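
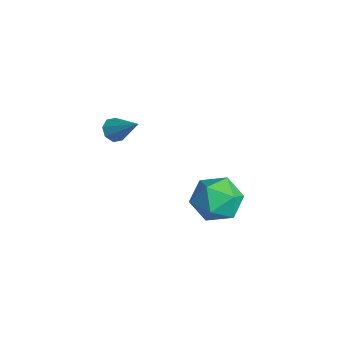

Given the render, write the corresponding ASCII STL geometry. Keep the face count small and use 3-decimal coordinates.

solid 
facet normal -0.423 0.865 0.269
outer loop
vertex 2.877 4.651 -3.392
vertex 1.84 4.171 -3.478
vertex 2.405 4.138 -2.482
endloop
endfacet
facet normal 0.223 0.795 0.564
outer loop
vertex 2.877 4.651 -3.392
vertex 2.405 4.138 -2.482
vertex 3.518 3.988 -2.711
endloop
endfacet
facet normal 0.699 0.714 0.037
outer loop
vertex 2.877 4.651 -3.392
vertex 3.518 3.988 -2.711
vertex 3.64 3.928 -3.849
endloop
endfacet
facet normal 0.347 0.735 -0.583
outer loop
vertex 2.877 4.651 -3.392
vertex 3.64 3.928 -3.849
vertex 2.603 4.041 -4.323
endloop
endfacet
facet normal -0.347 0.828 -0.441
outer loop
vertex 2.877 4.651 -3.392
vertex 2.603 4.041 -4.323
vertex 1.84 4.171 -3.478
endloop
endfacet
facet normal 0.223 0.198 0.955
outer loop
vertex 3.518 3.988 -2.711
vertex 2.405 4.138 -2.482
vertex 2.877 3.099 -2.377
endloop
endfacet
facet normal -0.822 0.312 0.477
outer loop
vertex 2.405 4.138 -2.482
vertex 1.84 4.171 -3.478
vertex 1.84 3.212 -2.851
endloop
endfacet
facet normal -0.699 0.252 -0.670
outer loop
vertex 1.84 4.171 -3.478
vertex 2.603 4.041 -4.323
vertex 1.962 3.152 -3.989
endloop
endfacet
facet normal 0.423 0.101 -0.901
outer loop
vertex 2.603 4.041 -4.323
vertex 3.64 3.928 -3.849
vertex 3.075 3.002 -4.218
endloop
endfacet
facet normal 0.992 0.067 0.103
outer loop
vertex 3.64 3.928 -3.849
vertex 3.518 3.988 -2.711
vertex 3.64 2.969 -3.222
endloop
endfacet
facet normal -0.347 -0.735 0.583
outer loop
vertex 2.603 2.489 -3.308
vertex 2.877 3.099 -2.377
vertex 1.84 3.212 -2.851
endloop
endfacet
facet normal -0.699 -0.714 -0.037
outer loop
vertex 2.603 2.489 -3.308
vertex 1.84 3.212 -2.851
vertex 1.962 3.152 -3.989
endloop
endfacet
facet normal -0.223 -0.795 -0.564
outer loop
vertex 2.603 2.489 -3.308
vertex 1.962 3.152 -3.989
vertex 3.075 3.002 -4.218
endloop
endfacet
facet normal 0.423 -0.865 -0.269
outer loop
vertex 2.603 2.489 -3.308
vertex 3.075 3.002 -4.218
vertex 3.64 2.969 -3.222
endloop
endfacet
facet normal 0.347 -0.828 0.441
outer loop
vertex 2.603 2.489 -3.308
vertex 3.64 2.969 -3.222
vertex 2.877 3.099 -2.377
endloop
endfacet
facet normal -0.423 -0.101 0.901
outer loop
vertex 1.84 3.212 -2.851
vertex 2.877 3.099 -2.377
vertex 2.405 4.138 -2.482
endloop
endfacet
facet normal -0.992 -0.067 -0.103
outer loop
vertex 1.962 3.152 -3.989
vertex 1.84 3.212 -2.851
vertex 1.84 4.171 -3.478
endloop
endfacet
facet normal -0.223 -0.198 -0.955
outer loop
vertex 3.075 3.002 -4.218
vertex 1.962 3.152 -3.989
vertex 2.603 4.041 -4.323
endloop
endfacet
facet normal 0.822 -0.312 -0.477
outer loop
vertex 3.64 2.969 -3.222
vertex 3.075 3.002 -4.218
vertex 3.64 3.928 -3.849
endloop
endfacet
facet normal 0.699 -0.252 0.670
outer loop
vertex 2.877 3.099 -2.377
vertex 3.64 2.969 -3.222
vertex 3.518 3.988 -2.711
endloop
endfacet
facet normal -0.668 -0.398 -0.629
outer loop
vertex 2.017 -0.623 1.045
vertex 1.717 -0.15 1.064
vertex 2.134 -0.342 0.743
endloop
endfacet
facet normal 0.872 -0.478 -0.106
outer loop
vertex 2.017 -0.623 1.045
vertex 2.134 -0.342 0.743
vertex 2.723 0.45 2.016
endloop
endfacet
facet normal -0.668 -0.396 -0.630
outer loop
vertex 2.134 -0.342 0.743
vertex 1.717 -0.15 1.064
vertex 2.007 0.052 0.63
endloop
endfacet
facet normal 0.863 0.139 -0.486
outer loop
vertex 2.134 -0.342 0.743
vertex 2.007 0.052 0.63
vertex 2.723 0.45 2.016
endloop
endfacet
facet normal -0.666 -0.399 -0.631
outer loop
vertex 2.007 0.052 0.63
vertex 1.717 -0.15 1.064
vertex 1.71 0.326 0.77
endloop
endfacet
facet normal 0.475 0.750 -0.461
outer loop
vertex 2.007 0.052 0.63
vertex 1.71 0.326 0.77
vertex 2.723 0.45 2.016
endloop
endfacet
facet normal -0.667 -0.399 -0.629
outer loop
vertex 1.71 0.326 0.77
vertex 1.717 -0.15 1.064
vertex 1.417 0.322 1.083
endloop
endfacet
facet normal -0.064 0.997 -0.047
outer loop
vertex 1.71 0.326 0.77
vertex 1.417 0.322 1.083
vertex 2.723 0.45 2.016
endloop
endfacet
facet normal -0.665 -0.397 -0.632
outer loop
vertex 1.417 0.322 1.083
vertex 1.717 -0.15 1.064
vertex 1.299 0.041 1.384
endloop
endfacet
facet normal -0.440 0.736 0.515
outer loop
vertex 1.417 0.322 1.083
vertex 1.299 0.041 1.384
vertex 2.723 0.45 2.016
endloop
endfacet
facet normal -0.665 -0.400 -0.631
outer loop
vertex 1.299 0.041 1.384
vertex 1.717 -0.15 1.064
vertex 1.427 -0.352 1.498
endloop
endfacet
facet normal -0.431 0.119 0.894
outer loop
vertex 1.299 0.041 1.384
vertex 1.427 -0.352 1.498
vertex 2.723 0.45 2.016
endloop
endfacet
facet normal -0.667 -0.397 -0.630
outer loop
vertex 1.427 -0.352 1.498
vertex 1.717 -0.15 1.064
vertex 1.724 -0.627 1.357
endloop
endfacet
facet normal -0.043 -0.492 0.869
outer loop
vertex 1.427 -0.352 1.498
vertex 1.724 -0.627 1.357
vertex 2.723 0.45 2.016
endloop
endfacet
facet normal -0.666 -0.397 -0.631
outer loop
vertex 1.724 -0.627 1.357
vertex 1.717 -0.15 1.064
vertex 2.017 -0.623 1.045
endloop
endfacet
facet normal 0.496 -0.739 0.456
outer loop
vertex 1.724 -0.627 1.357
vertex 2.017 -0.623 1.045
vertex 2.723 0.45 2.016
endloop
endfacet

endsolid


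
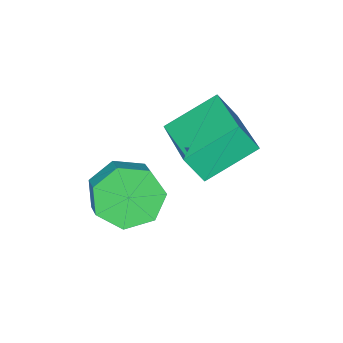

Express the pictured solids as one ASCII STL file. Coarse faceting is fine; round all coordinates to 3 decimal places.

solid 
facet normal -0.363 0.389 -0.847
outer loop
vertex 0.737 -2.827 0.181
vertex 1.705 -1.106 0.558
vertex 2.093 -3.404 -0.665
endloop
endfacet
facet normal -0.482 -0.856 -0.188
outer loop
vertex 2.455 -3.794 0.182
vertex 0.737 -2.827 0.181
vertex 2.093 -3.404 -0.665
endloop
endfacet
facet normal -0.362 0.389 -0.847
outer loop
vertex 2.093 -3.404 -0.665
vertex 1.705 -1.106 0.558
vertex 3.061 -1.684 -0.288
endloop
endfacet
facet normal 0.798 -0.340 -0.498
outer loop
vertex 3.061 -1.684 -0.288
vertex 2.455 -3.794 0.182
vertex 2.093 -3.404 -0.665
endloop
endfacet
facet normal -0.798 0.340 0.498
outer loop
vertex 0.737 -2.827 0.181
vertex 2.067 -1.496 1.405
vertex 1.705 -1.106 0.558
endloop
endfacet
facet normal -0.482 -0.856 -0.187
outer loop
vertex 1.099 -3.216 1.028
vertex 0.737 -2.827 0.181
vertex 2.455 -3.794 0.182
endloop
endfacet
facet normal -0.798 0.340 0.497
outer loop
vertex 1.099 -3.216 1.028
vertex 2.067 -1.496 1.405
vertex 0.737 -2.827 0.181
endloop
endfacet
facet normal 0.482 0.856 0.188
outer loop
vertex 1.705 -1.106 0.558
vertex 2.067 -1.496 1.405
vertex 3.061 -1.684 -0.288
endloop
endfacet
facet normal 0.798 -0.340 -0.497
outer loop
vertex 3.423 -2.073 0.559
vertex 2.455 -3.794 0.182
vertex 3.061 -1.684 -0.288
endloop
endfacet
facet normal 0.481 0.856 0.188
outer loop
vertex 3.061 -1.684 -0.288
vertex 2.067 -1.496 1.405
vertex 3.423 -2.073 0.559
endloop
endfacet
facet normal 0.362 -0.389 0.847
outer loop
vertex 3.423 -2.073 0.559
vertex 1.099 -3.216 1.028
vertex 2.455 -3.794 0.182
endloop
endfacet
facet normal 0.362 -0.390 0.847
outer loop
vertex 2.067 -1.496 1.405
vertex 1.099 -3.216 1.028
vertex 3.423 -2.073 0.559
endloop
endfacet
facet normal -0.481 -0.716 -0.505
outer loop
vertex 4.273 -4.697 -1.495
vertex 3.664 -4.025 -1.868
vertex 4.518 -4.344 -2.229
endloop
endfacet
facet normal 0.828 -0.561 0.006
outer loop
vertex 4.273 -4.697 -1.495
vertex 4.518 -4.344 -2.229
vertex 4.764 -3.967 -0.98
endloop
endfacet
facet normal 0.828 -0.561 0.006
outer loop
vertex 4.764 -3.967 -0.98
vertex 4.518 -4.344 -2.229
vertex 5.009 -3.614 -1.714
endloop
endfacet
facet normal 0.482 0.716 0.505
outer loop
vertex 4.764 -3.967 -0.98
vertex 5.009 -3.614 -1.714
vertex 4.156 -3.295 -1.352
endloop
endfacet
facet normal -0.481 -0.716 -0.505
outer loop
vertex 4.518 -4.344 -2.229
vertex 3.664 -4.025 -1.868
vertex 4.12 -3.751 -2.691
endloop
endfacet
facet normal 0.741 -0.025 -0.671
outer loop
vertex 4.518 -4.344 -2.229
vertex 4.12 -3.751 -2.691
vertex 5.009 -3.614 -1.714
endloop
endfacet
facet normal 0.741 -0.025 -0.671
outer loop
vertex 5.009 -3.614 -1.714
vertex 4.12 -3.751 -2.691
vertex 4.611 -3.021 -2.176
endloop
endfacet
facet normal 0.482 0.716 0.504
outer loop
vertex 5.009 -3.614 -1.714
vertex 4.611 -3.021 -2.176
vertex 4.156 -3.295 -1.352
endloop
endfacet
facet normal -0.482 -0.716 -0.505
outer loop
vertex 4.12 -3.751 -2.691
vertex 3.664 -4.025 -1.868
vertex 3.379 -3.364 -2.533
endloop
endfacet
facet normal 0.097 0.529 -0.843
outer loop
vertex 4.12 -3.751 -2.691
vertex 3.379 -3.364 -2.533
vertex 4.611 -3.021 -2.176
endloop
endfacet
facet normal 0.096 0.530 -0.842
outer loop
vertex 4.611 -3.021 -2.176
vertex 3.379 -3.364 -2.533
vertex 3.871 -2.634 -2.017
endloop
endfacet
facet normal 0.483 0.716 0.505
outer loop
vertex 4.611 -3.021 -2.176
vertex 3.871 -2.634 -2.017
vertex 4.156 -3.295 -1.352
endloop
endfacet
facet normal -0.482 -0.716 -0.505
outer loop
vertex 3.379 -3.364 -2.533
vertex 3.664 -4.025 -1.868
vertex 2.853 -3.475 -1.874
endloop
endfacet
facet normal -0.620 0.686 -0.380
outer loop
vertex 3.379 -3.364 -2.533
vertex 2.853 -3.475 -1.874
vertex 3.871 -2.634 -2.017
endloop
endfacet
facet normal -0.620 0.686 -0.381
outer loop
vertex 3.871 -2.634 -2.017
vertex 2.853 -3.475 -1.874
vertex 3.344 -2.745 -1.359
endloop
endfacet
facet normal 0.481 0.716 0.506
outer loop
vertex 3.871 -2.634 -2.017
vertex 3.344 -2.745 -1.359
vertex 4.156 -3.295 -1.352
endloop
endfacet
facet normal -0.482 -0.716 -0.505
outer loop
vertex 2.853 -3.475 -1.874
vertex 3.664 -4.025 -1.868
vertex 2.938 -4.0 -1.21
endloop
endfacet
facet normal -0.871 0.325 0.369
outer loop
vertex 2.853 -3.475 -1.874
vertex 2.938 -4.0 -1.21
vertex 3.344 -2.745 -1.359
endloop
endfacet
facet normal -0.871 0.325 0.369
outer loop
vertex 3.344 -2.745 -1.359
vertex 2.938 -4.0 -1.21
vertex 3.429 -3.27 -0.695
endloop
endfacet
facet normal 0.481 0.717 0.505
outer loop
vertex 3.344 -2.745 -1.359
vertex 3.429 -3.27 -0.695
vertex 4.156 -3.295 -1.352
endloop
endfacet
facet normal -0.482 -0.716 -0.505
outer loop
vertex 2.938 -4.0 -1.21
vertex 3.664 -4.025 -1.868
vertex 3.57 -4.544 -1.042
endloop
endfacet
facet normal -0.465 -0.280 0.840
outer loop
vertex 2.938 -4.0 -1.21
vertex 3.57 -4.544 -1.042
vertex 3.429 -3.27 -0.695
endloop
endfacet
facet normal -0.466 -0.280 0.839
outer loop
vertex 3.429 -3.27 -0.695
vertex 3.57 -4.544 -1.042
vertex 4.061 -3.814 -0.526
endloop
endfacet
facet normal 0.481 0.716 0.505
outer loop
vertex 3.429 -3.27 -0.695
vertex 4.061 -3.814 -0.526
vertex 4.156 -3.295 -1.352
endloop
endfacet
facet normal -0.481 -0.716 -0.505
outer loop
vertex 3.57 -4.544 -1.042
vertex 3.664 -4.025 -1.868
vertex 4.273 -4.697 -1.495
endloop
endfacet
facet normal 0.290 -0.675 0.678
outer loop
vertex 3.57 -4.544 -1.042
vertex 4.273 -4.697 -1.495
vertex 4.061 -3.814 -0.526
endloop
endfacet
facet normal 0.291 -0.675 0.678
outer loop
vertex 4.061 -3.814 -0.526
vertex 4.273 -4.697 -1.495
vertex 4.764 -3.967 -0.98
endloop
endfacet
facet normal 0.482 0.716 0.505
outer loop
vertex 4.061 -3.814 -0.526
vertex 4.764 -3.967 -0.98
vertex 4.156 -3.295 -1.352
endloop
endfacet

endsolid


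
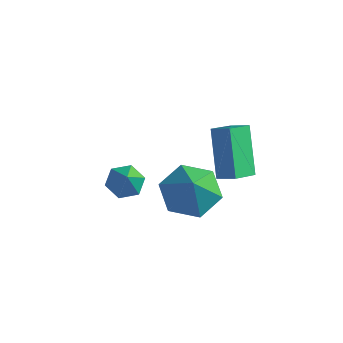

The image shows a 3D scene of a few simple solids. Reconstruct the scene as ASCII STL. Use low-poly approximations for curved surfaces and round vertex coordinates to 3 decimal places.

solid 
facet normal -0.414 0.437 -0.799
outer loop
vertex -2.782 1.568 -1.95
vertex -3.272 1.016 -1.998
vertex -3.427 1.614 -1.591
endloop
endfacet
facet normal 0.424 0.592 0.685
outer loop
vertex -2.782 1.568 -1.95
vertex -3.427 1.614 -1.591
vertex -2.768 0.484 -1.022
endloop
endfacet
facet normal -0.413 0.437 -0.799
outer loop
vertex -3.427 1.614 -1.591
vertex -3.272 1.016 -1.998
vertex -3.918 1.062 -1.639
endloop
endfacet
facet normal -0.361 0.243 0.900
outer loop
vertex -3.427 1.614 -1.591
vertex -3.918 1.062 -1.639
vertex -2.768 0.484 -1.022
endloop
endfacet
facet normal -0.413 0.436 -0.799
outer loop
vertex -3.918 1.062 -1.639
vertex -3.272 1.016 -1.998
vertex -3.762 0.464 -2.046
endloop
endfacet
facet normal -0.592 -0.553 0.586
outer loop
vertex -3.918 1.062 -1.639
vertex -3.762 0.464 -2.046
vertex -2.768 0.484 -1.022
endloop
endfacet
facet normal -0.412 0.435 -0.801
outer loop
vertex -3.762 0.464 -2.046
vertex -3.272 1.016 -1.998
vertex -3.116 0.417 -2.404
endloop
endfacet
facet normal -0.040 -0.997 0.058
outer loop
vertex -3.762 0.464 -2.046
vertex -3.116 0.417 -2.404
vertex -2.768 0.484 -1.022
endloop
endfacet
facet normal -0.413 0.435 -0.800
outer loop
vertex -3.116 0.417 -2.404
vertex -3.272 1.016 -1.998
vertex -2.626 0.97 -2.356
endloop
endfacet
facet normal 0.746 -0.647 -0.156
outer loop
vertex -3.116 0.417 -2.404
vertex -2.626 0.97 -2.356
vertex -2.768 0.484 -1.022
endloop
endfacet
facet normal -0.412 0.436 -0.800
outer loop
vertex -2.626 0.97 -2.356
vertex -3.272 1.016 -1.998
vertex -2.782 1.568 -1.95
endloop
endfacet
facet normal 0.976 0.148 0.158
outer loop
vertex -2.626 0.97 -2.356
vertex -2.782 1.568 -1.95
vertex -2.768 0.484 -1.022
endloop
endfacet
facet normal -0.356 0.429 -0.830
outer loop
vertex 1.678 -1.476 0.863
vertex 0.928 -0.952 1.455
vertex 1.899 -0.492 1.276
endloop
endfacet
facet normal 0.963 -0.254 0.089
outer loop
vertex 1.678 -1.476 0.863
vertex 1.899 -0.492 1.276
vertex 1.472 -1.608 2.725
endloop
endfacet
facet normal -0.356 0.428 -0.831
outer loop
vertex 1.899 -0.492 1.276
vertex 0.928 -0.952 1.455
vertex 1.148 0.032 1.867
endloop
endfacet
facet normal 0.724 0.427 0.542
outer loop
vertex 1.899 -0.492 1.276
vertex 1.148 0.032 1.867
vertex 1.472 -1.608 2.725
endloop
endfacet
facet normal -0.356 0.428 -0.831
outer loop
vertex 1.148 0.032 1.867
vertex 0.928 -0.952 1.455
vertex 0.177 -0.429 2.046
endloop
endfacet
facet normal -0.052 0.455 0.889
outer loop
vertex 1.148 0.032 1.867
vertex 0.177 -0.429 2.046
vertex 1.472 -1.608 2.725
endloop
endfacet
facet normal -0.356 0.428 -0.831
outer loop
vertex 0.177 -0.429 2.046
vertex 0.928 -0.952 1.455
vertex -0.044 -1.413 1.634
endloop
endfacet
facet normal -0.589 -0.196 0.784
outer loop
vertex 0.177 -0.429 2.046
vertex -0.044 -1.413 1.634
vertex 1.472 -1.608 2.725
endloop
endfacet
facet normal -0.356 0.428 -0.831
outer loop
vertex -0.044 -1.413 1.634
vertex 0.928 -0.952 1.455
vertex 0.707 -1.937 1.042
endloop
endfacet
facet normal -0.351 -0.876 0.331
outer loop
vertex -0.044 -1.413 1.634
vertex 0.707 -1.937 1.042
vertex 1.472 -1.608 2.725
endloop
endfacet
facet normal -0.356 0.428 -0.830
outer loop
vertex 0.707 -1.937 1.042
vertex 0.928 -0.952 1.455
vertex 1.678 -1.476 0.863
endloop
endfacet
facet normal 0.426 -0.904 -0.017
outer loop
vertex 0.707 -1.937 1.042
vertex 1.678 -1.476 0.863
vertex 1.472 -1.608 2.725
endloop
endfacet
facet normal -0.428 0.451 0.783
outer loop
vertex -0.056 2.872 1.394
vertex 0.117 3.887 0.904
vertex -0.813 2.816 1.012
endloop
endfacet
facet normal -0.151 -0.890 0.430
outer loop
vertex 0.083 1.873 -0.624
vertex -0.056 2.872 1.394
vertex -0.813 2.816 1.012
endloop
endfacet
facet normal -0.428 0.451 0.783
outer loop
vertex -0.813 2.816 1.012
vertex 0.117 3.887 0.904
vertex -0.64 3.831 0.522
endloop
endfacet
facet normal -0.891 -0.065 -0.450
outer loop
vertex -0.64 3.831 0.522
vertex 0.083 1.873 -0.624
vertex -0.813 2.816 1.012
endloop
endfacet
facet normal 0.891 0.065 0.450
outer loop
vertex -0.056 2.872 1.394
vertex 1.013 2.944 -0.732
vertex 0.117 3.887 0.904
endloop
endfacet
facet normal -0.151 -0.890 0.430
outer loop
vertex 0.84 1.929 -0.242
vertex -0.056 2.872 1.394
vertex 0.083 1.873 -0.624
endloop
endfacet
facet normal 0.891 0.065 0.450
outer loop
vertex 0.84 1.929 -0.242
vertex 1.013 2.944 -0.732
vertex -0.056 2.872 1.394
endloop
endfacet
facet normal 0.151 0.890 -0.430
outer loop
vertex 0.117 3.887 0.904
vertex 1.013 2.944 -0.732
vertex -0.64 3.831 0.522
endloop
endfacet
facet normal -0.891 -0.065 -0.450
outer loop
vertex 0.256 2.888 -1.114
vertex 0.083 1.873 -0.624
vertex -0.64 3.831 0.522
endloop
endfacet
facet normal 0.151 0.890 -0.430
outer loop
vertex -0.64 3.831 0.522
vertex 1.013 2.944 -0.732
vertex 0.256 2.888 -1.114
endloop
endfacet
facet normal 0.428 -0.451 -0.783
outer loop
vertex 0.256 2.888 -1.114
vertex 0.84 1.929 -0.242
vertex 0.083 1.873 -0.624
endloop
endfacet
facet normal 0.428 -0.451 -0.783
outer loop
vertex 1.013 2.944 -0.732
vertex 0.84 1.929 -0.242
vertex 0.256 2.888 -1.114
endloop
endfacet

endsolid


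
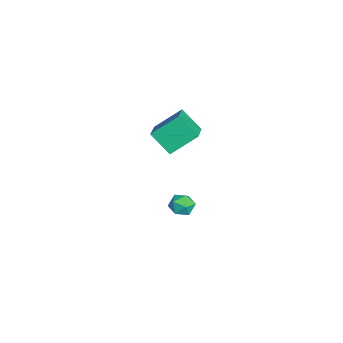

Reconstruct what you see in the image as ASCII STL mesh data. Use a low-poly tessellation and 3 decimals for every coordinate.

solid 
facet normal 0.414 0.627 0.660
outer loop
vertex -1.448 2.59 -3.551
vertex -1.595 2.17 -3.06
vertex -1.015 2.12 -3.376
endloop
endfacet
facet normal 0.731 0.682 0.023
outer loop
vertex -1.448 2.59 -3.551
vertex -1.015 2.12 -3.376
vertex -1.119 2.253 -4.017
endloop
endfacet
facet normal 0.234 0.859 -0.456
outer loop
vertex -1.448 2.59 -3.551
vertex -1.119 2.253 -4.017
vertex -1.763 2.386 -4.097
endloop
endfacet
facet normal -0.391 0.913 -0.116
outer loop
vertex -1.448 2.59 -3.551
vertex -1.763 2.386 -4.097
vertex -2.057 2.335 -3.506
endloop
endfacet
facet normal -0.280 0.769 0.574
outer loop
vertex -1.448 2.59 -3.551
vertex -2.057 2.335 -3.506
vertex -1.595 2.17 -3.06
endloop
endfacet
facet normal 0.988 0.039 -0.152
outer loop
vertex -1.119 2.253 -4.017
vertex -1.015 2.12 -3.376
vertex -1.063 1.625 -3.814
endloop
endfacet
facet normal 0.474 -0.051 0.879
outer loop
vertex -1.015 2.12 -3.376
vertex -1.595 2.17 -3.06
vertex -1.357 1.574 -3.223
endloop
endfacet
facet normal -0.649 0.181 0.739
outer loop
vertex -1.595 2.17 -3.06
vertex -2.057 2.335 -3.506
vertex -2.001 1.707 -3.303
endloop
endfacet
facet normal -0.829 0.414 -0.377
outer loop
vertex -2.057 2.335 -3.506
vertex -1.763 2.386 -4.097
vertex -2.105 1.84 -3.944
endloop
endfacet
facet normal 0.183 0.327 -0.927
outer loop
vertex -1.763 2.386 -4.097
vertex -1.119 2.253 -4.017
vertex -1.525 1.79 -4.26
endloop
endfacet
facet normal 0.391 -0.913 0.116
outer loop
vertex -1.672 1.37 -3.769
vertex -1.063 1.625 -3.814
vertex -1.357 1.574 -3.223
endloop
endfacet
facet normal -0.234 -0.859 0.456
outer loop
vertex -1.672 1.37 -3.769
vertex -1.357 1.574 -3.223
vertex -2.001 1.707 -3.303
endloop
endfacet
facet normal -0.731 -0.682 -0.023
outer loop
vertex -1.672 1.37 -3.769
vertex -2.001 1.707 -3.303
vertex -2.105 1.84 -3.944
endloop
endfacet
facet normal -0.414 -0.627 -0.660
outer loop
vertex -1.672 1.37 -3.769
vertex -2.105 1.84 -3.944
vertex -1.525 1.79 -4.26
endloop
endfacet
facet normal 0.280 -0.769 -0.574
outer loop
vertex -1.672 1.37 -3.769
vertex -1.525 1.79 -4.26
vertex -1.063 1.625 -3.814
endloop
endfacet
facet normal 0.829 -0.414 0.377
outer loop
vertex -1.357 1.574 -3.223
vertex -1.063 1.625 -3.814
vertex -1.015 2.12 -3.376
endloop
endfacet
facet normal -0.183 -0.327 0.927
outer loop
vertex -2.001 1.707 -3.303
vertex -1.357 1.574 -3.223
vertex -1.595 2.17 -3.06
endloop
endfacet
facet normal -0.988 -0.039 0.152
outer loop
vertex -2.105 1.84 -3.944
vertex -2.001 1.707 -3.303
vertex -2.057 2.335 -3.506
endloop
endfacet
facet normal -0.474 0.051 -0.879
outer loop
vertex -1.525 1.79 -4.26
vertex -2.105 1.84 -3.944
vertex -1.763 2.386 -4.097
endloop
endfacet
facet normal 0.649 -0.181 -0.739
outer loop
vertex -1.063 1.625 -3.814
vertex -1.525 1.79 -4.26
vertex -1.119 2.253 -4.017
endloop
endfacet
facet normal -0.888 0.186 -0.420
outer loop
vertex -2.046 0.83 1.42
vertex -2.226 2.059 2.347
vertex -1.451 1.607 0.505
endloop
endfacet
facet normal 0.116 -0.793 -0.598
outer loop
vertex 0.006 1.301 1.193
vertex -2.046 0.83 1.42
vertex -1.451 1.607 0.505
endloop
endfacet
facet normal -0.888 0.187 -0.420
outer loop
vertex -1.451 1.607 0.505
vertex -2.226 2.059 2.347
vertex -1.63 2.836 1.432
endloop
endfacet
facet normal 0.444 0.580 -0.683
outer loop
vertex -1.63 2.836 1.432
vertex 0.006 1.301 1.193
vertex -1.451 1.607 0.505
endloop
endfacet
facet normal -0.444 -0.580 0.683
outer loop
vertex -2.046 0.83 1.42
vertex -0.769 1.753 3.035
vertex -2.226 2.059 2.347
endloop
endfacet
facet normal 0.116 -0.793 -0.598
outer loop
vertex -0.59 0.524 2.108
vertex -2.046 0.83 1.42
vertex 0.006 1.301 1.193
endloop
endfacet
facet normal -0.445 -0.580 0.683
outer loop
vertex -0.59 0.524 2.108
vertex -0.769 1.753 3.035
vertex -2.046 0.83 1.42
endloop
endfacet
facet normal -0.116 0.793 0.598
outer loop
vertex -2.226 2.059 2.347
vertex -0.769 1.753 3.035
vertex -1.63 2.836 1.432
endloop
endfacet
facet normal 0.444 0.580 -0.683
outer loop
vertex -0.174 2.53 2.12
vertex 0.006 1.301 1.193
vertex -1.63 2.836 1.432
endloop
endfacet
facet normal -0.116 0.793 0.598
outer loop
vertex -1.63 2.836 1.432
vertex -0.769 1.753 3.035
vertex -0.174 2.53 2.12
endloop
endfacet
facet normal 0.888 -0.187 0.420
outer loop
vertex -0.174 2.53 2.12
vertex -0.59 0.524 2.108
vertex 0.006 1.301 1.193
endloop
endfacet
facet normal 0.888 -0.187 0.419
outer loop
vertex -0.769 1.753 3.035
vertex -0.59 0.524 2.108
vertex -0.174 2.53 2.12
endloop
endfacet

endsolid


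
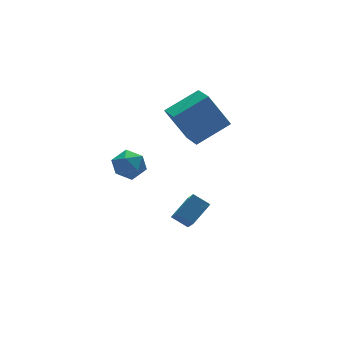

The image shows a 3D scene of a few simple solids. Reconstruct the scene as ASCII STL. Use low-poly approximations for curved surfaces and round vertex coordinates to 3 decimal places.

solid 
facet normal -0.548 0.673 0.497
outer loop
vertex 0.293 -0.36 -1.485
vertex 1.445 0.017 -0.726
vertex 0.696 0.87 -2.707
endloop
endfacet
facet normal -0.805 -0.264 -0.531
outer loop
vertex 1.255 0.183 -3.214
vertex 0.293 -0.36 -1.485
vertex 0.696 0.87 -2.707
endloop
endfacet
facet normal -0.548 0.673 0.497
outer loop
vertex 0.696 0.87 -2.707
vertex 1.445 0.017 -0.726
vertex 1.848 1.247 -1.948
endloop
endfacet
facet normal 0.226 0.691 -0.687
outer loop
vertex 1.848 1.247 -1.948
vertex 1.255 0.183 -3.214
vertex 0.696 0.87 -2.707
endloop
endfacet
facet normal -0.226 -0.691 0.687
outer loop
vertex 0.293 -0.36 -1.485
vertex 2.004 -0.67 -1.233
vertex 1.445 0.017 -0.726
endloop
endfacet
facet normal -0.805 -0.264 -0.531
outer loop
vertex 0.852 -1.047 -1.992
vertex 0.293 -0.36 -1.485
vertex 1.255 0.183 -3.214
endloop
endfacet
facet normal -0.226 -0.691 0.687
outer loop
vertex 0.852 -1.047 -1.992
vertex 2.004 -0.67 -1.233
vertex 0.293 -0.36 -1.485
endloop
endfacet
facet normal 0.805 0.264 0.531
outer loop
vertex 1.445 0.017 -0.726
vertex 2.004 -0.67 -1.233
vertex 1.848 1.247 -1.948
endloop
endfacet
facet normal 0.226 0.691 -0.687
outer loop
vertex 2.407 0.56 -2.455
vertex 1.255 0.183 -3.214
vertex 1.848 1.247 -1.948
endloop
endfacet
facet normal 0.805 0.264 0.531
outer loop
vertex 1.848 1.247 -1.948
vertex 2.004 -0.67 -1.233
vertex 2.407 0.56 -2.455
endloop
endfacet
facet normal 0.548 -0.673 -0.497
outer loop
vertex 2.407 0.56 -2.455
vertex 0.852 -1.047 -1.992
vertex 1.255 0.183 -3.214
endloop
endfacet
facet normal 0.548 -0.673 -0.497
outer loop
vertex 2.004 -0.67 -1.233
vertex 0.852 -1.047 -1.992
vertex 2.407 0.56 -2.455
endloop
endfacet
facet normal -0.900 0.027 -0.436
outer loop
vertex 1.236 1.571 3.957
vertex 1.46 2.931 3.578
vertex 2.12 0.905 2.091
endloop
endfacet
facet normal -0.157 -0.951 0.265
outer loop
vertex 4.0 0.849 3.002
vertex 1.236 1.571 3.957
vertex 2.12 0.905 2.091
endloop
endfacet
facet normal -0.900 0.027 -0.436
outer loop
vertex 2.12 0.905 2.091
vertex 1.46 2.931 3.578
vertex 2.344 2.265 1.712
endloop
endfacet
facet normal 0.408 -0.307 -0.860
outer loop
vertex 2.344 2.265 1.712
vertex 4.0 0.849 3.002
vertex 2.12 0.905 2.091
endloop
endfacet
facet normal -0.408 0.307 0.860
outer loop
vertex 1.236 1.571 3.957
vertex 3.34 2.875 4.489
vertex 1.46 2.931 3.578
endloop
endfacet
facet normal -0.157 -0.951 0.265
outer loop
vertex 3.116 1.515 4.868
vertex 1.236 1.571 3.957
vertex 4.0 0.849 3.002
endloop
endfacet
facet normal -0.408 0.307 0.860
outer loop
vertex 3.116 1.515 4.868
vertex 3.34 2.875 4.489
vertex 1.236 1.571 3.957
endloop
endfacet
facet normal 0.157 0.951 -0.265
outer loop
vertex 1.46 2.931 3.578
vertex 3.34 2.875 4.489
vertex 2.344 2.265 1.712
endloop
endfacet
facet normal 0.408 -0.307 -0.860
outer loop
vertex 4.224 2.209 2.623
vertex 4.0 0.849 3.002
vertex 2.344 2.265 1.712
endloop
endfacet
facet normal 0.157 0.951 -0.265
outer loop
vertex 2.344 2.265 1.712
vertex 3.34 2.875 4.489
vertex 4.224 2.209 2.623
endloop
endfacet
facet normal 0.900 -0.027 0.436
outer loop
vertex 4.224 2.209 2.623
vertex 3.116 1.515 4.868
vertex 4.0 0.849 3.002
endloop
endfacet
facet normal 0.900 -0.027 0.436
outer loop
vertex 3.34 2.875 4.489
vertex 3.116 1.515 4.868
vertex 4.224 2.209 2.623
endloop
endfacet
facet normal -0.972 0.151 -0.180
outer loop
vertex -1.976 1.475 1.064
vertex -2.191 0.749 1.615
vertex -2.125 1.608 1.979
endloop
endfacet
facet normal -0.608 0.766 -0.210
outer loop
vertex -1.976 1.475 1.064
vertex -2.125 1.608 1.979
vertex -1.42 2.05 1.55
endloop
endfacet
facet normal -0.102 0.698 -0.709
outer loop
vertex -1.976 1.475 1.064
vertex -1.42 2.05 1.55
vertex -1.051 1.464 0.92
endloop
endfacet
facet normal -0.153 0.042 -0.987
outer loop
vertex -1.976 1.475 1.064
vertex -1.051 1.464 0.92
vertex -1.528 0.66 0.96
endloop
endfacet
facet normal -0.691 -0.296 -0.659
outer loop
vertex -1.976 1.475 1.064
vertex -1.528 0.66 0.96
vertex -2.191 0.749 1.615
endloop
endfacet
facet normal -0.286 0.862 0.418
outer loop
vertex -1.42 2.05 1.55
vertex -2.125 1.608 1.979
vertex -1.292 1.68 2.4
endloop
endfacet
facet normal -0.874 -0.131 0.467
outer loop
vertex -2.125 1.608 1.979
vertex -2.191 0.749 1.615
vertex -1.769 0.876 2.44
endloop
endfacet
facet normal -0.419 -0.854 -0.308
outer loop
vertex -2.191 0.749 1.615
vertex -1.528 0.66 0.96
vertex -1.4 0.29 1.81
endloop
endfacet
facet normal 0.450 -0.309 -0.838
outer loop
vertex -1.528 0.66 0.96
vertex -1.051 1.464 0.92
vertex -0.695 0.732 1.381
endloop
endfacet
facet normal 0.532 0.752 -0.388
outer loop
vertex -1.051 1.464 0.92
vertex -1.42 2.05 1.55
vertex -0.629 1.591 1.745
endloop
endfacet
facet normal 0.153 -0.042 0.987
outer loop
vertex -0.844 0.865 2.296
vertex -1.292 1.68 2.4
vertex -1.769 0.876 2.44
endloop
endfacet
facet normal 0.102 -0.698 0.709
outer loop
vertex -0.844 0.865 2.296
vertex -1.769 0.876 2.44
vertex -1.4 0.29 1.81
endloop
endfacet
facet normal 0.608 -0.766 0.210
outer loop
vertex -0.844 0.865 2.296
vertex -1.4 0.29 1.81
vertex -0.695 0.732 1.381
endloop
endfacet
facet normal 0.972 -0.151 0.180
outer loop
vertex -0.844 0.865 2.296
vertex -0.695 0.732 1.381
vertex -0.629 1.591 1.745
endloop
endfacet
facet normal 0.691 0.296 0.659
outer loop
vertex -0.844 0.865 2.296
vertex -0.629 1.591 1.745
vertex -1.292 1.68 2.4
endloop
endfacet
facet normal -0.450 0.309 0.838
outer loop
vertex -1.769 0.876 2.44
vertex -1.292 1.68 2.4
vertex -2.125 1.608 1.979
endloop
endfacet
facet normal -0.532 -0.752 0.388
outer loop
vertex -1.4 0.29 1.81
vertex -1.769 0.876 2.44
vertex -2.191 0.749 1.615
endloop
endfacet
facet normal 0.286 -0.862 -0.418
outer loop
vertex -0.695 0.732 1.381
vertex -1.4 0.29 1.81
vertex -1.528 0.66 0.96
endloop
endfacet
facet normal 0.874 0.131 -0.467
outer loop
vertex -0.629 1.591 1.745
vertex -0.695 0.732 1.381
vertex -1.051 1.464 0.92
endloop
endfacet
facet normal 0.419 0.854 0.308
outer loop
vertex -1.292 1.68 2.4
vertex -0.629 1.591 1.745
vertex -1.42 2.05 1.55
endloop
endfacet

endsolid


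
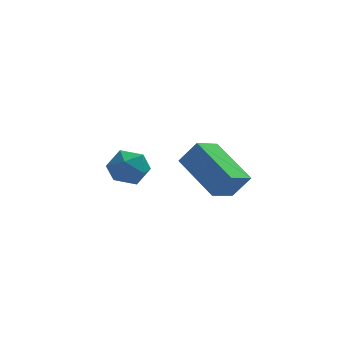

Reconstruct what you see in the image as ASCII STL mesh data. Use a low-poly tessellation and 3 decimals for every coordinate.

solid 
facet normal -0.257 0.829 0.496
outer loop
vertex -1.904 3.606 -2.818
vertex -1.694 3.27 -2.148
vertex -1.174 3.677 -2.559
endloop
endfacet
facet normal -0.038 0.986 -0.164
outer loop
vertex -1.904 3.606 -2.818
vertex -1.174 3.677 -2.559
vertex -1.308 3.546 -3.314
endloop
endfacet
facet normal -0.456 0.634 -0.624
outer loop
vertex -1.904 3.606 -2.818
vertex -1.308 3.546 -3.314
vertex -1.912 3.057 -3.37
endloop
endfacet
facet normal -0.933 0.261 -0.246
outer loop
vertex -1.904 3.606 -2.818
vertex -1.912 3.057 -3.37
vertex -2.15 2.887 -2.649
endloop
endfacet
facet normal -0.810 0.382 0.445
outer loop
vertex -1.904 3.606 -2.818
vertex -2.15 2.887 -2.649
vertex -1.694 3.27 -2.148
endloop
endfacet
facet normal 0.628 0.740 -0.240
outer loop
vertex -1.308 3.546 -3.314
vertex -1.174 3.677 -2.559
vertex -0.73 3.173 -2.951
endloop
endfacet
facet normal 0.273 0.488 0.829
outer loop
vertex -1.174 3.677 -2.559
vertex -1.694 3.27 -2.148
vertex -0.968 3.003 -2.23
endloop
endfacet
facet normal -0.622 -0.237 0.747
outer loop
vertex -1.694 3.27 -2.148
vertex -2.15 2.887 -2.649
vertex -1.572 2.514 -2.286
endloop
endfacet
facet normal -0.821 -0.433 -0.373
outer loop
vertex -2.15 2.887 -2.649
vertex -1.912 3.057 -3.37
vertex -1.706 2.383 -3.041
endloop
endfacet
facet normal -0.048 0.172 -0.984
outer loop
vertex -1.912 3.057 -3.37
vertex -1.308 3.546 -3.314
vertex -1.186 2.79 -3.452
endloop
endfacet
facet normal 0.933 -0.261 0.246
outer loop
vertex -0.976 2.454 -2.782
vertex -0.73 3.173 -2.951
vertex -0.968 3.003 -2.23
endloop
endfacet
facet normal 0.456 -0.634 0.624
outer loop
vertex -0.976 2.454 -2.782
vertex -0.968 3.003 -2.23
vertex -1.572 2.514 -2.286
endloop
endfacet
facet normal 0.038 -0.986 0.164
outer loop
vertex -0.976 2.454 -2.782
vertex -1.572 2.514 -2.286
vertex -1.706 2.383 -3.041
endloop
endfacet
facet normal 0.257 -0.829 -0.496
outer loop
vertex -0.976 2.454 -2.782
vertex -1.706 2.383 -3.041
vertex -1.186 2.79 -3.452
endloop
endfacet
facet normal 0.810 -0.382 -0.445
outer loop
vertex -0.976 2.454 -2.782
vertex -1.186 2.79 -3.452
vertex -0.73 3.173 -2.951
endloop
endfacet
facet normal 0.821 0.433 0.373
outer loop
vertex -0.968 3.003 -2.23
vertex -0.73 3.173 -2.951
vertex -1.174 3.677 -2.559
endloop
endfacet
facet normal 0.048 -0.172 0.984
outer loop
vertex -1.572 2.514 -2.286
vertex -0.968 3.003 -2.23
vertex -1.694 3.27 -2.148
endloop
endfacet
facet normal -0.628 -0.740 0.240
outer loop
vertex -1.706 2.383 -3.041
vertex -1.572 2.514 -2.286
vertex -2.15 2.887 -2.649
endloop
endfacet
facet normal -0.273 -0.488 -0.829
outer loop
vertex -1.186 2.79 -3.452
vertex -1.706 2.383 -3.041
vertex -1.912 3.057 -3.37
endloop
endfacet
facet normal 0.622 0.237 -0.747
outer loop
vertex -0.73 3.173 -2.951
vertex -1.186 2.79 -3.452
vertex -1.308 3.546 -3.314
endloop
endfacet
facet normal -0.504 0.744 0.438
outer loop
vertex 0.519 -0.083 -0.238
vertex 1.169 0.578 -0.612
vertex -0.021 0.008 -1.014
endloop
endfacet
facet normal -0.650 -0.661 0.375
outer loop
vertex 0.891 -1.338 -1.808
vertex 0.519 -0.083 -0.238
vertex -0.021 0.008 -1.014
endloop
endfacet
facet normal -0.504 0.743 0.440
outer loop
vertex -0.021 0.008 -1.014
vertex 1.169 0.578 -0.612
vertex 0.628 0.67 -1.388
endloop
endfacet
facet normal -0.569 0.096 -0.817
outer loop
vertex 0.628 0.67 -1.388
vertex 0.891 -1.338 -1.808
vertex -0.021 0.008 -1.014
endloop
endfacet
facet normal 0.568 -0.097 0.817
outer loop
vertex 0.519 -0.083 -0.238
vertex 2.081 -0.768 -1.406
vertex 1.169 0.578 -0.612
endloop
endfacet
facet normal -0.650 -0.661 0.375
outer loop
vertex 1.432 -1.43 -1.032
vertex 0.519 -0.083 -0.238
vertex 0.891 -1.338 -1.808
endloop
endfacet
facet normal 0.569 -0.096 0.817
outer loop
vertex 1.432 -1.43 -1.032
vertex 2.081 -0.768 -1.406
vertex 0.519 -0.083 -0.238
endloop
endfacet
facet normal 0.650 0.661 -0.375
outer loop
vertex 1.169 0.578 -0.612
vertex 2.081 -0.768 -1.406
vertex 0.628 0.67 -1.388
endloop
endfacet
facet normal -0.568 0.096 -0.817
outer loop
vertex 1.541 -0.677 -2.182
vertex 0.891 -1.338 -1.808
vertex 0.628 0.67 -1.388
endloop
endfacet
facet normal 0.650 0.661 -0.375
outer loop
vertex 0.628 0.67 -1.388
vertex 2.081 -0.768 -1.406
vertex 1.541 -0.677 -2.182
endloop
endfacet
facet normal 0.504 -0.744 -0.439
outer loop
vertex 1.541 -0.677 -2.182
vertex 1.432 -1.43 -1.032
vertex 0.891 -1.338 -1.808
endloop
endfacet
facet normal 0.505 -0.743 -0.439
outer loop
vertex 2.081 -0.768 -1.406
vertex 1.432 -1.43 -1.032
vertex 1.541 -0.677 -2.182
endloop
endfacet

endsolid


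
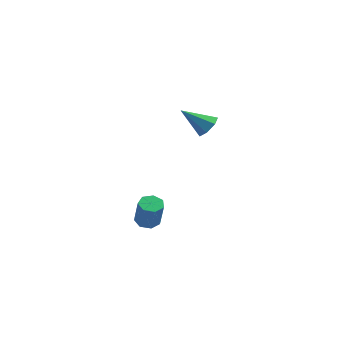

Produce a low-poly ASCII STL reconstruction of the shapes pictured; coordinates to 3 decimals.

solid 
facet normal 0.661 0.405 -0.632
outer loop
vertex 1.371 3.886 0.394
vertex 1.004 3.559 -0.199
vertex 0.884 4.25 0.118
endloop
endfacet
facet normal -0.077 0.535 0.841
outer loop
vertex 1.371 3.886 0.394
vertex 0.884 4.25 0.118
vertex -0.164 2.841 0.919
endloop
endfacet
facet normal 0.661 0.405 -0.632
outer loop
vertex 0.884 4.25 0.118
vertex 1.004 3.559 -0.199
vertex 0.487 4.094 -0.397
endloop
endfacet
facet normal -0.669 0.675 0.311
outer loop
vertex 0.884 4.25 0.118
vertex 0.487 4.094 -0.397
vertex -0.164 2.841 0.919
endloop
endfacet
facet normal 0.661 0.405 -0.631
outer loop
vertex 0.487 4.094 -0.397
vertex 1.004 3.559 -0.199
vertex 0.48 3.535 -0.763
endloop
endfacet
facet normal -0.940 0.195 -0.280
outer loop
vertex 0.487 4.094 -0.397
vertex 0.48 3.535 -0.763
vertex -0.164 2.841 0.919
endloop
endfacet
facet normal 0.661 0.405 -0.631
outer loop
vertex 0.48 3.535 -0.763
vertex 1.004 3.559 -0.199
vertex 0.868 2.994 -0.704
endloop
endfacet
facet normal -0.684 -0.544 -0.486
outer loop
vertex 0.48 3.535 -0.763
vertex 0.868 2.994 -0.704
vertex -0.164 2.841 0.919
endloop
endfacet
facet normal 0.659 0.407 -0.632
outer loop
vertex 0.868 2.994 -0.704
vertex 1.004 3.559 -0.199
vertex 1.359 2.879 -0.266
endloop
endfacet
facet normal -0.094 -0.984 -0.153
outer loop
vertex 0.868 2.994 -0.704
vertex 1.359 2.879 -0.266
vertex -0.164 2.841 0.919
endloop
endfacet
facet normal 0.660 0.407 -0.632
outer loop
vertex 1.359 2.879 -0.266
vertex 1.004 3.559 -0.199
vertex 1.583 3.275 0.223
endloop
endfacet
facet normal 0.384 -0.796 0.468
outer loop
vertex 1.359 2.879 -0.266
vertex 1.583 3.275 0.223
vertex -0.164 2.841 0.919
endloop
endfacet
facet normal 0.660 0.406 -0.632
outer loop
vertex 1.583 3.275 0.223
vertex 1.004 3.559 -0.199
vertex 1.371 3.886 0.394
endloop
endfacet
facet normal 0.393 -0.119 0.912
outer loop
vertex 1.583 3.275 0.223
vertex 1.371 3.886 0.394
vertex -0.164 2.841 0.919
endloop
endfacet
facet normal -0.318 0.265 -0.910
outer loop
vertex 2.253 -2.721 -4.028
vertex 1.656 -2.887 -3.868
vertex 1.944 -2.319 -3.803
endloop
endfacet
facet normal 0.768 0.636 -0.082
outer loop
vertex 2.253 -2.721 -4.028
vertex 1.944 -2.319 -3.803
vertex 2.761 -3.147 -2.571
endloop
endfacet
facet normal 0.767 0.637 -0.081
outer loop
vertex 2.761 -3.147 -2.571
vertex 1.944 -2.319 -3.803
vertex 2.451 -2.745 -2.346
endloop
endfacet
facet normal 0.316 -0.266 0.911
outer loop
vertex 2.761 -3.147 -2.571
vertex 2.451 -2.745 -2.346
vertex 2.164 -3.313 -2.412
endloop
endfacet
facet normal -0.318 0.265 -0.910
outer loop
vertex 1.944 -2.319 -3.803
vertex 1.656 -2.887 -3.868
vertex 1.418 -2.345 -3.627
endloop
endfacet
facet normal 0.042 0.963 0.267
outer loop
vertex 1.944 -2.319 -3.803
vertex 1.418 -2.345 -3.627
vertex 2.451 -2.745 -2.346
endloop
endfacet
facet normal 0.043 0.963 0.266
outer loop
vertex 2.451 -2.745 -2.346
vertex 1.418 -2.345 -3.627
vertex 1.925 -2.77 -2.17
endloop
endfacet
facet normal 0.317 -0.266 0.910
outer loop
vertex 2.451 -2.745 -2.346
vertex 1.925 -2.77 -2.17
vertex 2.164 -3.313 -2.412
endloop
endfacet
facet normal -0.317 0.266 -0.911
outer loop
vertex 1.418 -2.345 -3.627
vertex 1.656 -2.887 -3.868
vertex 1.071 -2.779 -3.633
endloop
endfacet
facet normal -0.714 0.565 0.413
outer loop
vertex 1.418 -2.345 -3.627
vertex 1.071 -2.779 -3.633
vertex 1.925 -2.77 -2.17
endloop
endfacet
facet normal -0.715 0.564 0.414
outer loop
vertex 1.925 -2.77 -2.17
vertex 1.071 -2.779 -3.633
vertex 1.579 -3.204 -2.176
endloop
endfacet
facet normal 0.318 -0.266 0.910
outer loop
vertex 1.925 -2.77 -2.17
vertex 1.579 -3.204 -2.176
vertex 2.164 -3.313 -2.412
endloop
endfacet
facet normal -0.317 0.265 -0.911
outer loop
vertex 1.071 -2.779 -3.633
vertex 1.656 -2.887 -3.868
vertex 1.165 -3.295 -3.816
endloop
endfacet
facet normal -0.933 -0.259 0.250
outer loop
vertex 1.071 -2.779 -3.633
vertex 1.165 -3.295 -3.816
vertex 1.579 -3.204 -2.176
endloop
endfacet
facet normal -0.933 -0.259 0.250
outer loop
vertex 1.579 -3.204 -2.176
vertex 1.165 -3.295 -3.816
vertex 1.673 -3.72 -2.36
endloop
endfacet
facet normal 0.317 -0.267 0.910
outer loop
vertex 1.579 -3.204 -2.176
vertex 1.673 -3.72 -2.36
vertex 2.164 -3.313 -2.412
endloop
endfacet
facet normal -0.318 0.266 -0.910
outer loop
vertex 1.165 -3.295 -3.816
vertex 1.656 -2.887 -3.868
vertex 1.629 -3.504 -4.039
endloop
endfacet
facet normal -0.449 -0.888 -0.102
outer loop
vertex 1.165 -3.295 -3.816
vertex 1.629 -3.504 -4.039
vertex 1.673 -3.72 -2.36
endloop
endfacet
facet normal -0.449 -0.888 -0.102
outer loop
vertex 1.673 -3.72 -2.36
vertex 1.629 -3.504 -4.039
vertex 2.137 -3.929 -2.582
endloop
endfacet
facet normal 0.316 -0.265 0.911
outer loop
vertex 1.673 -3.72 -2.36
vertex 2.137 -3.929 -2.582
vertex 2.164 -3.313 -2.412
endloop
endfacet
facet normal -0.317 0.266 -0.910
outer loop
vertex 1.629 -3.504 -4.039
vertex 1.656 -2.887 -3.868
vertex 2.114 -3.248 -4.133
endloop
endfacet
facet normal 0.374 -0.847 -0.377
outer loop
vertex 1.629 -3.504 -4.039
vertex 2.114 -3.248 -4.133
vertex 2.137 -3.929 -2.582
endloop
endfacet
facet normal 0.373 -0.847 -0.378
outer loop
vertex 2.137 -3.929 -2.582
vertex 2.114 -3.248 -4.133
vertex 2.621 -3.674 -2.676
endloop
endfacet
facet normal 0.317 -0.265 0.911
outer loop
vertex 2.137 -3.929 -2.582
vertex 2.621 -3.674 -2.676
vertex 2.164 -3.313 -2.412
endloop
endfacet
facet normal -0.318 0.265 -0.910
outer loop
vertex 2.114 -3.248 -4.133
vertex 1.656 -2.887 -3.868
vertex 2.253 -2.721 -4.028
endloop
endfacet
facet normal 0.915 -0.168 -0.367
outer loop
vertex 2.114 -3.248 -4.133
vertex 2.253 -2.721 -4.028
vertex 2.621 -3.674 -2.676
endloop
endfacet
facet normal 0.914 -0.169 -0.368
outer loop
vertex 2.621 -3.674 -2.676
vertex 2.253 -2.721 -4.028
vertex 2.761 -3.147 -2.571
endloop
endfacet
facet normal 0.316 -0.266 0.911
outer loop
vertex 2.621 -3.674 -2.676
vertex 2.761 -3.147 -2.571
vertex 2.164 -3.313 -2.412
endloop
endfacet

endsolid


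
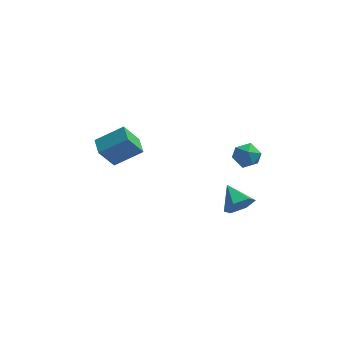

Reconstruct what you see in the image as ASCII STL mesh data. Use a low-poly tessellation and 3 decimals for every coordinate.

solid 
facet normal -0.620 0.658 -0.427
outer loop
vertex 3.282 4.178 1.886
vertex 2.595 3.789 2.283
vertex 3.021 4.451 2.685
endloop
endfacet
facet normal 0.022 0.948 -0.317
outer loop
vertex 3.282 4.178 1.886
vertex 3.021 4.451 2.685
vertex 3.882 4.371 2.505
endloop
endfacet
facet normal 0.505 0.553 -0.662
outer loop
vertex 3.282 4.178 1.886
vertex 3.882 4.371 2.505
vertex 3.989 3.659 1.992
endloop
endfacet
facet normal 0.161 0.018 -0.987
outer loop
vertex 3.282 4.178 1.886
vertex 3.989 3.659 1.992
vertex 3.194 3.299 1.856
endloop
endfacet
facet normal -0.533 0.082 -0.842
outer loop
vertex 3.282 4.178 1.886
vertex 3.194 3.299 1.856
vertex 2.595 3.789 2.283
endloop
endfacet
facet normal 0.164 0.909 0.382
outer loop
vertex 3.882 4.371 2.505
vertex 3.021 4.451 2.685
vertex 3.566 4.101 3.284
endloop
endfacet
facet normal -0.875 0.440 0.202
outer loop
vertex 3.021 4.451 2.685
vertex 2.595 3.789 2.283
vertex 2.771 3.741 3.148
endloop
endfacet
facet normal -0.735 -0.491 -0.468
outer loop
vertex 2.595 3.789 2.283
vertex 3.194 3.299 1.856
vertex 2.878 3.029 2.635
endloop
endfacet
facet normal 0.390 -0.595 -0.703
outer loop
vertex 3.194 3.299 1.856
vertex 3.989 3.659 1.992
vertex 3.739 2.949 2.455
endloop
endfacet
facet normal 0.946 0.270 -0.178
outer loop
vertex 3.989 3.659 1.992
vertex 3.882 4.371 2.505
vertex 4.165 3.611 2.857
endloop
endfacet
facet normal -0.161 -0.018 0.987
outer loop
vertex 3.478 3.222 3.254
vertex 3.566 4.101 3.284
vertex 2.771 3.741 3.148
endloop
endfacet
facet normal -0.505 -0.553 0.662
outer loop
vertex 3.478 3.222 3.254
vertex 2.771 3.741 3.148
vertex 2.878 3.029 2.635
endloop
endfacet
facet normal -0.022 -0.948 0.317
outer loop
vertex 3.478 3.222 3.254
vertex 2.878 3.029 2.635
vertex 3.739 2.949 2.455
endloop
endfacet
facet normal 0.620 -0.658 0.427
outer loop
vertex 3.478 3.222 3.254
vertex 3.739 2.949 2.455
vertex 4.165 3.611 2.857
endloop
endfacet
facet normal 0.533 -0.082 0.842
outer loop
vertex 3.478 3.222 3.254
vertex 4.165 3.611 2.857
vertex 3.566 4.101 3.284
endloop
endfacet
facet normal -0.390 0.595 0.703
outer loop
vertex 2.771 3.741 3.148
vertex 3.566 4.101 3.284
vertex 3.021 4.451 2.685
endloop
endfacet
facet normal -0.946 -0.270 0.178
outer loop
vertex 2.878 3.029 2.635
vertex 2.771 3.741 3.148
vertex 2.595 3.789 2.283
endloop
endfacet
facet normal -0.164 -0.909 -0.382
outer loop
vertex 3.739 2.949 2.455
vertex 2.878 3.029 2.635
vertex 3.194 3.299 1.856
endloop
endfacet
facet normal 0.875 -0.440 -0.202
outer loop
vertex 4.165 3.611 2.857
vertex 3.739 2.949 2.455
vertex 3.989 3.659 1.992
endloop
endfacet
facet normal 0.735 0.491 0.468
outer loop
vertex 3.566 4.101 3.284
vertex 4.165 3.611 2.857
vertex 3.882 4.371 2.505
endloop
endfacet
facet normal 0.491 -0.754 -0.437
outer loop
vertex 3.725 -0.127 2.33
vertex 3.243 0.007 1.557
vertex 4.039 0.451 1.686
endloop
endfacet
facet normal 0.483 0.522 0.704
outer loop
vertex 3.725 -0.127 2.33
vertex 4.039 0.451 1.686
vertex 2.497 1.153 2.223
endloop
endfacet
facet normal 0.491 -0.753 -0.438
outer loop
vertex 4.039 0.451 1.686
vertex 3.243 0.007 1.557
vertex 3.557 0.586 0.914
endloop
endfacet
facet normal 0.389 0.918 -0.082
outer loop
vertex 4.039 0.451 1.686
vertex 3.557 0.586 0.914
vertex 2.497 1.153 2.223
endloop
endfacet
facet normal 0.491 -0.753 -0.438
outer loop
vertex 3.557 0.586 0.914
vertex 3.243 0.007 1.557
vertex 2.761 0.142 0.785
endloop
endfacet
facet normal -0.321 0.746 -0.583
outer loop
vertex 3.557 0.586 0.914
vertex 2.761 0.142 0.785
vertex 2.497 1.153 2.223
endloop
endfacet
facet normal 0.490 -0.754 -0.438
outer loop
vertex 2.761 0.142 0.785
vertex 3.243 0.007 1.557
vertex 2.447 -0.436 1.428
endloop
endfacet
facet normal -0.938 0.178 -0.298
outer loop
vertex 2.761 0.142 0.785
vertex 2.447 -0.436 1.428
vertex 2.497 1.153 2.223
endloop
endfacet
facet normal 0.490 -0.754 -0.438
outer loop
vertex 2.447 -0.436 1.428
vertex 3.243 0.007 1.557
vertex 2.929 -0.571 2.2
endloop
endfacet
facet normal -0.844 -0.218 0.489
outer loop
vertex 2.447 -0.436 1.428
vertex 2.929 -0.571 2.2
vertex 2.497 1.153 2.223
endloop
endfacet
facet normal 0.492 -0.753 -0.437
outer loop
vertex 2.929 -0.571 2.2
vertex 3.243 0.007 1.557
vertex 3.725 -0.127 2.33
endloop
endfacet
facet normal -0.135 -0.047 0.990
outer loop
vertex 2.929 -0.571 2.2
vertex 3.725 -0.127 2.33
vertex 2.497 1.153 2.223
endloop
endfacet
facet normal -0.464 -0.279 0.841
outer loop
vertex -2.799 2.196 4.722
vertex -3.133 3.232 4.882
vertex -4.323 1.853 3.768
endloop
endfacet
facet normal 0.303 -0.942 -0.146
outer loop
vertex -3.567 2.308 2.398
vertex -2.799 2.196 4.722
vertex -4.323 1.853 3.768
endloop
endfacet
facet normal -0.463 -0.280 0.841
outer loop
vertex -4.323 1.853 3.768
vertex -3.133 3.232 4.882
vertex -4.656 2.888 3.929
endloop
endfacet
facet normal -0.833 -0.187 -0.521
outer loop
vertex -4.656 2.888 3.929
vertex -3.567 2.308 2.398
vertex -4.323 1.853 3.768
endloop
endfacet
facet normal 0.832 0.188 0.522
outer loop
vertex -2.799 2.196 4.722
vertex -2.377 3.687 3.512
vertex -3.133 3.232 4.882
endloop
endfacet
facet normal 0.304 -0.941 -0.146
outer loop
vertex -2.044 2.652 3.351
vertex -2.799 2.196 4.722
vertex -3.567 2.308 2.398
endloop
endfacet
facet normal 0.833 0.187 0.521
outer loop
vertex -2.044 2.652 3.351
vertex -2.377 3.687 3.512
vertex -2.799 2.196 4.722
endloop
endfacet
facet normal -0.304 0.942 0.145
outer loop
vertex -3.133 3.232 4.882
vertex -2.377 3.687 3.512
vertex -4.656 2.888 3.929
endloop
endfacet
facet normal -0.833 -0.188 -0.521
outer loop
vertex -3.901 3.344 2.558
vertex -3.567 2.308 2.398
vertex -4.656 2.888 3.929
endloop
endfacet
facet normal -0.303 0.942 0.146
outer loop
vertex -4.656 2.888 3.929
vertex -2.377 3.687 3.512
vertex -3.901 3.344 2.558
endloop
endfacet
facet normal 0.463 0.279 -0.841
outer loop
vertex -3.901 3.344 2.558
vertex -2.044 2.652 3.351
vertex -3.567 2.308 2.398
endloop
endfacet
facet normal 0.463 0.280 -0.841
outer loop
vertex -2.377 3.687 3.512
vertex -2.044 2.652 3.351
vertex -3.901 3.344 2.558
endloop
endfacet

endsolid


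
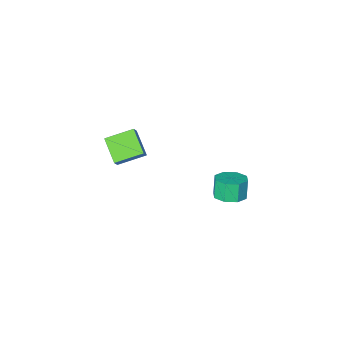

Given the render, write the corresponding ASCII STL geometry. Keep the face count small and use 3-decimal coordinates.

solid 
facet normal -0.881 0.325 0.344
outer loop
vertex 1.888 -3.842 -0.787
vertex 2.257 -3.5 -0.165
vertex 2.073 -2.367 -1.709
endloop
endfacet
facet normal -0.462 -0.428 -0.777
outer loop
vertex 3.623 -2.94 -2.315
vertex 1.888 -3.842 -0.787
vertex 2.073 -2.367 -1.709
endloop
endfacet
facet normal -0.881 0.326 0.344
outer loop
vertex 2.073 -2.367 -1.709
vertex 2.257 -3.5 -0.165
vertex 2.442 -2.025 -1.088
endloop
endfacet
facet normal 0.106 0.843 -0.527
outer loop
vertex 2.442 -2.025 -1.088
vertex 3.623 -2.94 -2.315
vertex 2.073 -2.367 -1.709
endloop
endfacet
facet normal -0.106 -0.843 0.527
outer loop
vertex 1.888 -3.842 -0.787
vertex 3.807 -4.073 -0.771
vertex 2.257 -3.5 -0.165
endloop
endfacet
facet normal -0.462 -0.428 -0.777
outer loop
vertex 3.438 -4.415 -1.392
vertex 1.888 -3.842 -0.787
vertex 3.623 -2.94 -2.315
endloop
endfacet
facet normal -0.106 -0.843 0.527
outer loop
vertex 3.438 -4.415 -1.392
vertex 3.807 -4.073 -0.771
vertex 1.888 -3.842 -0.787
endloop
endfacet
facet normal 0.462 0.428 0.777
outer loop
vertex 2.257 -3.5 -0.165
vertex 3.807 -4.073 -0.771
vertex 2.442 -2.025 -1.088
endloop
endfacet
facet normal 0.106 0.843 -0.527
outer loop
vertex 3.992 -2.598 -1.693
vertex 3.623 -2.94 -2.315
vertex 2.442 -2.025 -1.088
endloop
endfacet
facet normal 0.462 0.428 0.777
outer loop
vertex 2.442 -2.025 -1.088
vertex 3.807 -4.073 -0.771
vertex 3.992 -2.598 -1.693
endloop
endfacet
facet normal 0.881 -0.326 -0.344
outer loop
vertex 3.992 -2.598 -1.693
vertex 3.438 -4.415 -1.392
vertex 3.623 -2.94 -2.315
endloop
endfacet
facet normal 0.881 -0.326 -0.344
outer loop
vertex 3.807 -4.073 -0.771
vertex 3.438 -4.415 -1.392
vertex 3.992 -2.598 -1.693
endloop
endfacet
facet normal 0.203 0.250 -0.947
outer loop
vertex 1.363 3.697 -0.738
vertex 0.455 3.813 -0.902
vertex 1.146 4.362 -0.609
endloop
endfacet
facet normal 0.930 0.252 0.267
outer loop
vertex 1.363 3.697 -0.738
vertex 1.146 4.362 -0.609
vertex 1.112 3.39 0.427
endloop
endfacet
facet normal 0.931 0.251 0.266
outer loop
vertex 1.112 3.39 0.427
vertex 1.146 4.362 -0.609
vertex 0.896 4.055 0.556
endloop
endfacet
facet normal -0.204 -0.250 0.946
outer loop
vertex 1.112 3.39 0.427
vertex 0.896 4.055 0.556
vertex 0.205 3.507 0.262
endloop
endfacet
facet normal 0.204 0.249 -0.947
outer loop
vertex 1.146 4.362 -0.609
vertex 0.455 3.813 -0.902
vertex 0.525 4.706 -0.652
endloop
endfacet
facet normal 0.443 0.839 0.316
outer loop
vertex 1.146 4.362 -0.609
vertex 0.525 4.706 -0.652
vertex 0.896 4.055 0.556
endloop
endfacet
facet normal 0.443 0.839 0.316
outer loop
vertex 0.896 4.055 0.556
vertex 0.525 4.706 -0.652
vertex 0.274 4.4 0.513
endloop
endfacet
facet normal -0.204 -0.250 0.946
outer loop
vertex 0.896 4.055 0.556
vertex 0.274 4.4 0.513
vertex 0.205 3.507 0.262
endloop
endfacet
facet normal 0.204 0.249 -0.947
outer loop
vertex 0.525 4.706 -0.652
vertex 0.455 3.813 -0.902
vertex -0.137 4.527 -0.842
endloop
endfacet
facet normal -0.305 0.935 0.180
outer loop
vertex 0.525 4.706 -0.652
vertex -0.137 4.527 -0.842
vertex 0.274 4.4 0.513
endloop
endfacet
facet normal -0.305 0.935 0.180
outer loop
vertex 0.274 4.4 0.513
vertex -0.137 4.527 -0.842
vertex -0.388 4.221 0.323
endloop
endfacet
facet normal -0.204 -0.250 0.946
outer loop
vertex 0.274 4.4 0.513
vertex -0.388 4.221 0.323
vertex 0.205 3.507 0.262
endloop
endfacet
facet normal 0.204 0.249 -0.947
outer loop
vertex -0.137 4.527 -0.842
vertex 0.455 3.813 -0.902
vertex -0.452 3.93 -1.067
endloop
endfacet
facet normal -0.873 0.484 -0.061
outer loop
vertex -0.137 4.527 -0.842
vertex -0.452 3.93 -1.067
vertex -0.388 4.221 0.323
endloop
endfacet
facet normal -0.873 0.483 -0.061
outer loop
vertex -0.388 4.221 0.323
vertex -0.452 3.93 -1.067
vertex -0.703 3.623 0.098
endloop
endfacet
facet normal -0.203 -0.249 0.947
outer loop
vertex -0.388 4.221 0.323
vertex -0.703 3.623 0.098
vertex 0.205 3.507 0.262
endloop
endfacet
facet normal 0.204 0.250 -0.946
outer loop
vertex -0.452 3.93 -1.067
vertex 0.455 3.813 -0.902
vertex -0.236 3.265 -1.196
endloop
endfacet
facet normal -0.931 -0.251 -0.267
outer loop
vertex -0.452 3.93 -1.067
vertex -0.236 3.265 -1.196
vertex -0.703 3.623 0.098
endloop
endfacet
facet normal -0.930 -0.252 -0.266
outer loop
vertex -0.703 3.623 0.098
vertex -0.236 3.265 -1.196
vertex -0.486 2.958 -0.031
endloop
endfacet
facet normal -0.203 -0.250 0.947
outer loop
vertex -0.703 3.623 0.098
vertex -0.486 2.958 -0.031
vertex 0.205 3.507 0.262
endloop
endfacet
facet normal 0.204 0.250 -0.946
outer loop
vertex -0.236 3.265 -1.196
vertex 0.455 3.813 -0.902
vertex 0.386 2.92 -1.153
endloop
endfacet
facet normal -0.443 -0.839 -0.316
outer loop
vertex -0.236 3.265 -1.196
vertex 0.386 2.92 -1.153
vertex -0.486 2.958 -0.031
endloop
endfacet
facet normal -0.443 -0.839 -0.316
outer loop
vertex -0.486 2.958 -0.031
vertex 0.386 2.92 -1.153
vertex 0.135 2.614 0.012
endloop
endfacet
facet normal -0.204 -0.249 0.947
outer loop
vertex -0.486 2.958 -0.031
vertex 0.135 2.614 0.012
vertex 0.205 3.507 0.262
endloop
endfacet
facet normal 0.204 0.250 -0.946
outer loop
vertex 0.386 2.92 -1.153
vertex 0.455 3.813 -0.902
vertex 1.048 3.099 -0.963
endloop
endfacet
facet normal 0.305 -0.935 -0.180
outer loop
vertex 0.386 2.92 -1.153
vertex 1.048 3.099 -0.963
vertex 0.135 2.614 0.012
endloop
endfacet
facet normal 0.305 -0.935 -0.180
outer loop
vertex 0.135 2.614 0.012
vertex 1.048 3.099 -0.963
vertex 0.797 2.793 0.202
endloop
endfacet
facet normal -0.204 -0.249 0.947
outer loop
vertex 0.135 2.614 0.012
vertex 0.797 2.793 0.202
vertex 0.205 3.507 0.262
endloop
endfacet
facet normal 0.203 0.249 -0.947
outer loop
vertex 1.048 3.099 -0.963
vertex 0.455 3.813 -0.902
vertex 1.363 3.697 -0.738
endloop
endfacet
facet normal 0.873 -0.483 0.061
outer loop
vertex 1.048 3.099 -0.963
vertex 1.363 3.697 -0.738
vertex 0.797 2.793 0.202
endloop
endfacet
facet normal 0.873 -0.484 0.061
outer loop
vertex 0.797 2.793 0.202
vertex 1.363 3.697 -0.738
vertex 1.112 3.39 0.427
endloop
endfacet
facet normal -0.204 -0.249 0.947
outer loop
vertex 0.797 2.793 0.202
vertex 1.112 3.39 0.427
vertex 0.205 3.507 0.262
endloop
endfacet

endsolid


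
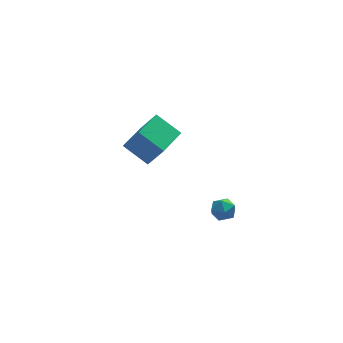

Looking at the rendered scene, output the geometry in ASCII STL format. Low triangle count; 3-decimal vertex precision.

solid 
facet normal 0.081 0.989 0.121
outer loop
vertex 0.617 -2.769 2.181
vertex 0.089 -2.806 2.835
vertex 0.918 -2.889 2.957
endloop
endfacet
facet normal 0.680 0.717 -0.153
outer loop
vertex 0.617 -2.769 2.181
vertex 0.918 -2.889 2.957
vertex 1.233 -3.326 2.311
endloop
endfacet
facet normal 0.514 0.390 -0.764
outer loop
vertex 0.617 -2.769 2.181
vertex 1.233 -3.326 2.311
vertex 0.6 -3.513 1.79
endloop
endfacet
facet normal -0.189 0.460 -0.868
outer loop
vertex 0.617 -2.769 2.181
vertex 0.6 -3.513 1.79
vertex -0.107 -3.192 2.114
endloop
endfacet
facet normal -0.456 0.830 -0.321
outer loop
vertex 0.617 -2.769 2.181
vertex -0.107 -3.192 2.114
vertex 0.089 -2.806 2.835
endloop
endfacet
facet normal 0.927 0.224 0.301
outer loop
vertex 1.233 -3.326 2.311
vertex 0.918 -2.889 2.957
vertex 1.087 -3.708 3.046
endloop
endfacet
facet normal -0.043 0.665 0.746
outer loop
vertex 0.918 -2.889 2.957
vertex 0.089 -2.806 2.835
vertex 0.38 -3.387 3.37
endloop
endfacet
facet normal -0.913 0.407 0.030
outer loop
vertex 0.089 -2.806 2.835
vertex -0.107 -3.192 2.114
vertex -0.253 -3.574 2.849
endloop
endfacet
facet normal -0.480 -0.192 -0.856
outer loop
vertex -0.107 -3.192 2.114
vertex 0.6 -3.513 1.79
vertex 0.062 -4.011 2.203
endloop
endfacet
facet normal 0.657 -0.305 -0.689
outer loop
vertex 0.6 -3.513 1.79
vertex 1.233 -3.326 2.311
vertex 0.891 -4.094 2.325
endloop
endfacet
facet normal 0.189 -0.460 0.868
outer loop
vertex 0.363 -4.131 2.979
vertex 1.087 -3.708 3.046
vertex 0.38 -3.387 3.37
endloop
endfacet
facet normal -0.514 -0.390 0.764
outer loop
vertex 0.363 -4.131 2.979
vertex 0.38 -3.387 3.37
vertex -0.253 -3.574 2.849
endloop
endfacet
facet normal -0.680 -0.717 0.153
outer loop
vertex 0.363 -4.131 2.979
vertex -0.253 -3.574 2.849
vertex 0.062 -4.011 2.203
endloop
endfacet
facet normal -0.081 -0.989 -0.121
outer loop
vertex 0.363 -4.131 2.979
vertex 0.062 -4.011 2.203
vertex 0.891 -4.094 2.325
endloop
endfacet
facet normal 0.456 -0.830 0.321
outer loop
vertex 0.363 -4.131 2.979
vertex 0.891 -4.094 2.325
vertex 1.087 -3.708 3.046
endloop
endfacet
facet normal 0.480 0.192 0.856
outer loop
vertex 0.38 -3.387 3.37
vertex 1.087 -3.708 3.046
vertex 0.918 -2.889 2.957
endloop
endfacet
facet normal -0.657 0.305 0.689
outer loop
vertex -0.253 -3.574 2.849
vertex 0.38 -3.387 3.37
vertex 0.089 -2.806 2.835
endloop
endfacet
facet normal -0.927 -0.224 -0.301
outer loop
vertex 0.062 -4.011 2.203
vertex -0.253 -3.574 2.849
vertex -0.107 -3.192 2.114
endloop
endfacet
facet normal 0.043 -0.665 -0.746
outer loop
vertex 0.891 -4.094 2.325
vertex 0.062 -4.011 2.203
vertex 0.6 -3.513 1.79
endloop
endfacet
facet normal 0.913 -0.407 -0.030
outer loop
vertex 1.087 -3.708 3.046
vertex 0.891 -4.094 2.325
vertex 1.233 -3.326 2.311
endloop
endfacet
facet normal -0.369 0.376 -0.850
outer loop
vertex -3.391 4.063 2.773
vertex -1.885 5.584 2.793
vertex -2.194 2.892 1.736
endloop
endfacet
facet normal -0.704 -0.711 -0.010
outer loop
vertex -1.435 2.116 3.487
vertex -3.391 4.063 2.773
vertex -2.194 2.892 1.736
endloop
endfacet
facet normal -0.368 0.376 -0.850
outer loop
vertex -2.194 2.892 1.736
vertex -1.885 5.584 2.793
vertex -0.688 4.412 1.756
endloop
endfacet
facet normal 0.607 -0.595 -0.527
outer loop
vertex -0.688 4.412 1.756
vertex -1.435 2.116 3.487
vertex -2.194 2.892 1.736
endloop
endfacet
facet normal -0.607 0.595 0.527
outer loop
vertex -3.391 4.063 2.773
vertex -1.126 4.808 4.544
vertex -1.885 5.584 2.793
endloop
endfacet
facet normal -0.704 -0.710 -0.009
outer loop
vertex -2.632 3.288 4.524
vertex -3.391 4.063 2.773
vertex -1.435 2.116 3.487
endloop
endfacet
facet normal -0.607 0.595 0.527
outer loop
vertex -2.632 3.288 4.524
vertex -1.126 4.808 4.544
vertex -3.391 4.063 2.773
endloop
endfacet
facet normal 0.704 0.710 0.010
outer loop
vertex -1.885 5.584 2.793
vertex -1.126 4.808 4.544
vertex -0.688 4.412 1.756
endloop
endfacet
facet normal 0.608 -0.595 -0.527
outer loop
vertex 0.071 3.637 3.507
vertex -1.435 2.116 3.487
vertex -0.688 4.412 1.756
endloop
endfacet
facet normal 0.703 0.711 0.010
outer loop
vertex -0.688 4.412 1.756
vertex -1.126 4.808 4.544
vertex 0.071 3.637 3.507
endloop
endfacet
facet normal 0.368 -0.376 0.850
outer loop
vertex 0.071 3.637 3.507
vertex -2.632 3.288 4.524
vertex -1.435 2.116 3.487
endloop
endfacet
facet normal 0.368 -0.376 0.850
outer loop
vertex -1.126 4.808 4.544
vertex -2.632 3.288 4.524
vertex 0.071 3.637 3.507
endloop
endfacet

endsolid


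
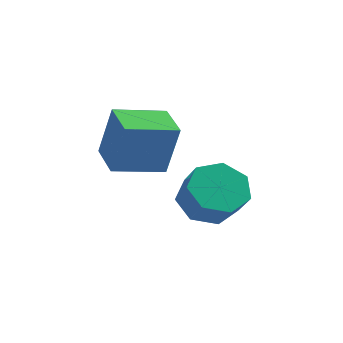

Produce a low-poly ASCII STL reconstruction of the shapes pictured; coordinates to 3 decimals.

solid 
facet normal -0.475 0.477 -0.739
outer loop
vertex -1.063 -1.057 -4.12
vertex -1.678 -1.94 -4.295
vertex -1.87 -1.099 -3.629
endloop
endfacet
facet normal 0.215 0.877 0.429
outer loop
vertex -1.063 -1.057 -4.12
vertex -1.87 -1.099 -3.629
vertex -0.427 -1.698 -3.129
endloop
endfacet
facet normal 0.215 0.877 0.429
outer loop
vertex -0.427 -1.698 -3.129
vertex -1.87 -1.099 -3.629
vertex -1.234 -1.74 -2.638
endloop
endfacet
facet normal 0.474 -0.478 0.739
outer loop
vertex -0.427 -1.698 -3.129
vertex -1.234 -1.74 -2.638
vertex -1.042 -2.58 -3.305
endloop
endfacet
facet normal -0.474 0.478 -0.740
outer loop
vertex -1.87 -1.099 -3.629
vertex -1.678 -1.94 -4.295
vertex -2.533 -1.774 -3.64
endloop
endfacet
facet normal -0.533 0.512 0.673
outer loop
vertex -1.87 -1.099 -3.629
vertex -2.533 -1.774 -3.64
vertex -1.234 -1.74 -2.638
endloop
endfacet
facet normal -0.533 0.513 0.673
outer loop
vertex -1.234 -1.74 -2.638
vertex -2.533 -1.774 -3.64
vertex -1.897 -2.414 -2.649
endloop
endfacet
facet normal 0.474 -0.478 0.739
outer loop
vertex -1.234 -1.74 -2.638
vertex -1.897 -2.414 -2.649
vertex -1.042 -2.58 -3.305
endloop
endfacet
facet normal -0.474 0.478 -0.740
outer loop
vertex -2.533 -1.774 -3.64
vertex -1.678 -1.94 -4.295
vertex -2.552 -2.574 -4.145
endloop
endfacet
facet normal -0.880 -0.238 0.411
outer loop
vertex -2.533 -1.774 -3.64
vertex -2.552 -2.574 -4.145
vertex -1.897 -2.414 -2.649
endloop
endfacet
facet normal -0.880 -0.238 0.411
outer loop
vertex -1.897 -2.414 -2.649
vertex -2.552 -2.574 -4.145
vertex -1.916 -3.214 -3.154
endloop
endfacet
facet normal 0.474 -0.478 0.739
outer loop
vertex -1.897 -2.414 -2.649
vertex -1.916 -3.214 -3.154
vertex -1.042 -2.58 -3.305
endloop
endfacet
facet normal -0.474 0.478 -0.740
outer loop
vertex -2.552 -2.574 -4.145
vertex -1.678 -1.94 -4.295
vertex -1.912 -2.896 -4.763
endloop
endfacet
facet normal -0.564 -0.810 -0.162
outer loop
vertex -2.552 -2.574 -4.145
vertex -1.912 -2.896 -4.763
vertex -1.916 -3.214 -3.154
endloop
endfacet
facet normal -0.564 -0.810 -0.161
outer loop
vertex -1.916 -3.214 -3.154
vertex -1.912 -2.896 -4.763
vertex -1.277 -3.536 -3.772
endloop
endfacet
facet normal 0.474 -0.478 0.739
outer loop
vertex -1.916 -3.214 -3.154
vertex -1.277 -3.536 -3.772
vertex -1.042 -2.58 -3.305
endloop
endfacet
facet normal -0.475 0.478 -0.739
outer loop
vertex -1.912 -2.896 -4.763
vertex -1.678 -1.94 -4.295
vertex -1.097 -2.498 -5.029
endloop
endfacet
facet normal 0.177 -0.771 -0.611
outer loop
vertex -1.912 -2.896 -4.763
vertex -1.097 -2.498 -5.029
vertex -1.277 -3.536 -3.772
endloop
endfacet
facet normal 0.176 -0.771 -0.612
outer loop
vertex -1.277 -3.536 -3.772
vertex -1.097 -2.498 -5.029
vertex -0.461 -3.139 -4.038
endloop
endfacet
facet normal 0.474 -0.478 0.740
outer loop
vertex -1.277 -3.536 -3.772
vertex -0.461 -3.139 -4.038
vertex -1.042 -2.58 -3.305
endloop
endfacet
facet normal -0.474 0.478 -0.739
outer loop
vertex -1.097 -2.498 -5.029
vertex -1.678 -1.94 -4.295
vertex -0.718 -1.68 -4.743
endloop
endfacet
facet normal 0.784 -0.153 -0.602
outer loop
vertex -1.097 -2.498 -5.029
vertex -0.718 -1.68 -4.743
vertex -0.461 -3.139 -4.038
endloop
endfacet
facet normal 0.785 -0.152 -0.601
outer loop
vertex -0.461 -3.139 -4.038
vertex -0.718 -1.68 -4.743
vertex -0.083 -2.32 -3.752
endloop
endfacet
facet normal 0.474 -0.477 0.740
outer loop
vertex -0.461 -3.139 -4.038
vertex -0.083 -2.32 -3.752
vertex -1.042 -2.58 -3.305
endloop
endfacet
facet normal -0.474 0.477 -0.740
outer loop
vertex -0.718 -1.68 -4.743
vertex -1.678 -1.94 -4.295
vertex -1.063 -1.057 -4.12
endloop
endfacet
facet normal 0.802 0.582 -0.138
outer loop
vertex -0.718 -1.68 -4.743
vertex -1.063 -1.057 -4.12
vertex -0.083 -2.32 -3.752
endloop
endfacet
facet normal 0.802 0.582 -0.138
outer loop
vertex -0.083 -2.32 -3.752
vertex -1.063 -1.057 -4.12
vertex -0.427 -1.698 -3.129
endloop
endfacet
facet normal 0.474 -0.478 0.739
outer loop
vertex -0.083 -2.32 -3.752
vertex -0.427 -1.698 -3.129
vertex -1.042 -2.58 -3.305
endloop
endfacet
facet normal -0.619 0.770 0.152
outer loop
vertex -4.112 -3.931 0.231
vertex -2.753 -2.77 -0.113
vertex -4.587 -3.937 -1.671
endloop
endfacet
facet normal -0.746 -0.638 0.188
outer loop
vertex -3.707 -5.03 -1.887
vertex -4.112 -3.931 0.231
vertex -4.587 -3.937 -1.671
endloop
endfacet
facet normal -0.619 0.770 0.152
outer loop
vertex -4.587 -3.937 -1.671
vertex -2.753 -2.77 -0.113
vertex -3.228 -2.776 -2.014
endloop
endfacet
facet normal -0.242 -0.003 -0.970
outer loop
vertex -3.228 -2.776 -2.014
vertex -3.707 -5.03 -1.887
vertex -4.587 -3.937 -1.671
endloop
endfacet
facet normal 0.243 0.004 0.970
outer loop
vertex -4.112 -3.931 0.231
vertex -1.873 -3.863 -0.329
vertex -2.753 -2.77 -0.113
endloop
endfacet
facet normal -0.746 -0.638 0.189
outer loop
vertex -3.232 -5.024 0.014
vertex -4.112 -3.931 0.231
vertex -3.707 -5.03 -1.887
endloop
endfacet
facet normal 0.243 0.003 0.970
outer loop
vertex -3.232 -5.024 0.014
vertex -1.873 -3.863 -0.329
vertex -4.112 -3.931 0.231
endloop
endfacet
facet normal 0.746 0.638 -0.189
outer loop
vertex -2.753 -2.77 -0.113
vertex -1.873 -3.863 -0.329
vertex -3.228 -2.776 -2.014
endloop
endfacet
facet normal -0.243 -0.003 -0.970
outer loop
vertex -2.348 -3.869 -2.231
vertex -3.707 -5.03 -1.887
vertex -3.228 -2.776 -2.014
endloop
endfacet
facet normal 0.746 0.638 -0.188
outer loop
vertex -3.228 -2.776 -2.014
vertex -1.873 -3.863 -0.329
vertex -2.348 -3.869 -2.231
endloop
endfacet
facet normal 0.619 -0.770 -0.152
outer loop
vertex -2.348 -3.869 -2.231
vertex -3.232 -5.024 0.014
vertex -3.707 -5.03 -1.887
endloop
endfacet
facet normal 0.619 -0.770 -0.152
outer loop
vertex -1.873 -3.863 -0.329
vertex -3.232 -5.024 0.014
vertex -2.348 -3.869 -2.231
endloop
endfacet

endsolid


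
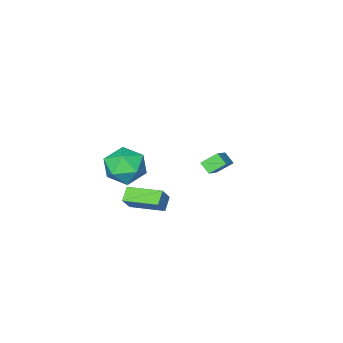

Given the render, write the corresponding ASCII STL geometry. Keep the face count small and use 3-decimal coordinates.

solid 
facet normal -0.509 0.851 0.129
outer loop
vertex 1.947 -1.466 -0.247
vertex 2.545 -1.03 -0.759
vertex 1.351 -1.688 -1.133
endloop
endfacet
facet normal -0.665 -0.484 0.569
outer loop
vertex 2.335 -3.33 -1.381
vertex 1.947 -1.466 -0.247
vertex 1.351 -1.688 -1.133
endloop
endfacet
facet normal -0.509 0.851 0.128
outer loop
vertex 1.351 -1.688 -1.133
vertex 2.545 -1.03 -0.759
vertex 1.95 -1.253 -1.645
endloop
endfacet
facet normal -0.546 -0.204 -0.812
outer loop
vertex 1.95 -1.253 -1.645
vertex 2.335 -3.33 -1.381
vertex 1.351 -1.688 -1.133
endloop
endfacet
facet normal 0.546 0.205 0.812
outer loop
vertex 1.947 -1.466 -0.247
vertex 3.529 -2.672 -1.007
vertex 2.545 -1.03 -0.759
endloop
endfacet
facet normal -0.665 -0.484 0.569
outer loop
vertex 2.93 -3.107 -0.495
vertex 1.947 -1.466 -0.247
vertex 2.335 -3.33 -1.381
endloop
endfacet
facet normal 0.546 0.204 0.812
outer loop
vertex 2.93 -3.107 -0.495
vertex 3.529 -2.672 -1.007
vertex 1.947 -1.466 -0.247
endloop
endfacet
facet normal 0.665 0.484 -0.568
outer loop
vertex 2.545 -1.03 -0.759
vertex 3.529 -2.672 -1.007
vertex 1.95 -1.253 -1.645
endloop
endfacet
facet normal -0.546 -0.205 -0.812
outer loop
vertex 2.933 -2.894 -1.893
vertex 2.335 -3.33 -1.381
vertex 1.95 -1.253 -1.645
endloop
endfacet
facet normal 0.665 0.484 -0.569
outer loop
vertex 1.95 -1.253 -1.645
vertex 3.529 -2.672 -1.007
vertex 2.933 -2.894 -1.893
endloop
endfacet
facet normal 0.510 -0.850 -0.128
outer loop
vertex 2.933 -2.894 -1.893
vertex 2.93 -3.107 -0.495
vertex 2.335 -3.33 -1.381
endloop
endfacet
facet normal 0.508 -0.851 -0.129
outer loop
vertex 3.529 -2.672 -1.007
vertex 2.93 -3.107 -0.495
vertex 2.933 -2.894 -1.893
endloop
endfacet
facet normal -0.733 0.373 0.570
outer loop
vertex -3.95 -3.922 -1.39
vertex -2.746 -3.041 -0.418
vertex -4.012 -3.293 -1.881
endloop
endfacet
facet normal -0.676 -0.493 -0.547
outer loop
vertex -3.214 -3.699 -2.502
vertex -3.95 -3.922 -1.39
vertex -4.012 -3.293 -1.881
endloop
endfacet
facet normal -0.733 0.372 0.570
outer loop
vertex -4.012 -3.293 -1.881
vertex -2.746 -3.041 -0.418
vertex -2.809 -2.413 -0.909
endloop
endfacet
facet normal -0.078 0.785 -0.614
outer loop
vertex -2.809 -2.413 -0.909
vertex -3.214 -3.699 -2.502
vertex -4.012 -3.293 -1.881
endloop
endfacet
facet normal 0.079 -0.785 0.614
outer loop
vertex -3.95 -3.922 -1.39
vertex -1.948 -3.447 -1.039
vertex -2.746 -3.041 -0.418
endloop
endfacet
facet normal -0.676 -0.495 -0.546
outer loop
vertex -3.151 -4.327 -2.011
vertex -3.95 -3.922 -1.39
vertex -3.214 -3.699 -2.502
endloop
endfacet
facet normal 0.079 -0.786 0.614
outer loop
vertex -3.151 -4.327 -2.011
vertex -1.948 -3.447 -1.039
vertex -3.95 -3.922 -1.39
endloop
endfacet
facet normal 0.676 0.495 0.546
outer loop
vertex -2.746 -3.041 -0.418
vertex -1.948 -3.447 -1.039
vertex -2.809 -2.413 -0.909
endloop
endfacet
facet normal -0.079 0.785 -0.614
outer loop
vertex -2.01 -2.818 -1.53
vertex -3.214 -3.699 -2.502
vertex -2.809 -2.413 -0.909
endloop
endfacet
facet normal 0.676 0.494 0.547
outer loop
vertex -2.809 -2.413 -0.909
vertex -1.948 -3.447 -1.039
vertex -2.01 -2.818 -1.53
endloop
endfacet
facet normal 0.733 -0.372 -0.570
outer loop
vertex -2.01 -2.818 -1.53
vertex -3.151 -4.327 -2.011
vertex -3.214 -3.699 -2.502
endloop
endfacet
facet normal 0.733 -0.372 -0.570
outer loop
vertex -1.948 -3.447 -1.039
vertex -3.151 -4.327 -2.011
vertex -2.01 -2.818 -1.53
endloop
endfacet
facet normal -0.541 0.822 0.181
outer loop
vertex 2.553 -1.953 1.073
vertex 2.551 -2.214 2.254
vertex 3.433 -1.531 1.788
endloop
endfacet
facet normal -0.122 0.913 -0.389
outer loop
vertex 2.553 -1.953 1.073
vertex 3.433 -1.531 1.788
vertex 3.7 -1.963 0.691
endloop
endfacet
facet normal -0.285 0.408 -0.867
outer loop
vertex 2.553 -1.953 1.073
vertex 3.7 -1.963 0.691
vertex 2.984 -2.914 0.479
endloop
endfacet
facet normal -0.806 0.005 -0.592
outer loop
vertex 2.553 -1.953 1.073
vertex 2.984 -2.914 0.479
vertex 2.273 -3.069 1.445
endloop
endfacet
facet normal -0.964 0.260 0.056
outer loop
vertex 2.553 -1.953 1.073
vertex 2.273 -3.069 1.445
vertex 2.551 -2.214 2.254
endloop
endfacet
facet normal 0.554 0.812 -0.185
outer loop
vertex 3.7 -1.963 0.691
vertex 3.433 -1.531 1.788
vertex 4.407 -2.231 1.635
endloop
endfacet
facet normal -0.124 0.663 0.738
outer loop
vertex 3.433 -1.531 1.788
vertex 2.551 -2.214 2.254
vertex 3.696 -2.386 2.601
endloop
endfacet
facet normal -0.808 -0.244 0.536
outer loop
vertex 2.551 -2.214 2.254
vertex 2.273 -3.069 1.445
vertex 2.98 -3.337 2.389
endloop
endfacet
facet normal -0.553 -0.657 -0.512
outer loop
vertex 2.273 -3.069 1.445
vertex 2.984 -2.914 0.479
vertex 3.247 -3.769 1.292
endloop
endfacet
facet normal 0.289 -0.005 -0.957
outer loop
vertex 2.984 -2.914 0.479
vertex 3.7 -1.963 0.691
vertex 4.129 -3.086 0.826
endloop
endfacet
facet normal 0.806 -0.005 0.592
outer loop
vertex 4.127 -3.347 2.007
vertex 4.407 -2.231 1.635
vertex 3.696 -2.386 2.601
endloop
endfacet
facet normal 0.285 -0.408 0.867
outer loop
vertex 4.127 -3.347 2.007
vertex 3.696 -2.386 2.601
vertex 2.98 -3.337 2.389
endloop
endfacet
facet normal 0.122 -0.913 0.389
outer loop
vertex 4.127 -3.347 2.007
vertex 2.98 -3.337 2.389
vertex 3.247 -3.769 1.292
endloop
endfacet
facet normal 0.541 -0.822 -0.181
outer loop
vertex 4.127 -3.347 2.007
vertex 3.247 -3.769 1.292
vertex 4.129 -3.086 0.826
endloop
endfacet
facet normal 0.964 -0.260 -0.056
outer loop
vertex 4.127 -3.347 2.007
vertex 4.129 -3.086 0.826
vertex 4.407 -2.231 1.635
endloop
endfacet
facet normal 0.553 0.657 0.512
outer loop
vertex 3.696 -2.386 2.601
vertex 4.407 -2.231 1.635
vertex 3.433 -1.531 1.788
endloop
endfacet
facet normal -0.289 0.005 0.957
outer loop
vertex 2.98 -3.337 2.389
vertex 3.696 -2.386 2.601
vertex 2.551 -2.214 2.254
endloop
endfacet
facet normal -0.554 -0.812 0.185
outer loop
vertex 3.247 -3.769 1.292
vertex 2.98 -3.337 2.389
vertex 2.273 -3.069 1.445
endloop
endfacet
facet normal 0.124 -0.663 -0.738
outer loop
vertex 4.129 -3.086 0.826
vertex 3.247 -3.769 1.292
vertex 2.984 -2.914 0.479
endloop
endfacet
facet normal 0.808 0.244 -0.536
outer loop
vertex 4.407 -2.231 1.635
vertex 4.129 -3.086 0.826
vertex 3.7 -1.963 0.691
endloop
endfacet

endsolid
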